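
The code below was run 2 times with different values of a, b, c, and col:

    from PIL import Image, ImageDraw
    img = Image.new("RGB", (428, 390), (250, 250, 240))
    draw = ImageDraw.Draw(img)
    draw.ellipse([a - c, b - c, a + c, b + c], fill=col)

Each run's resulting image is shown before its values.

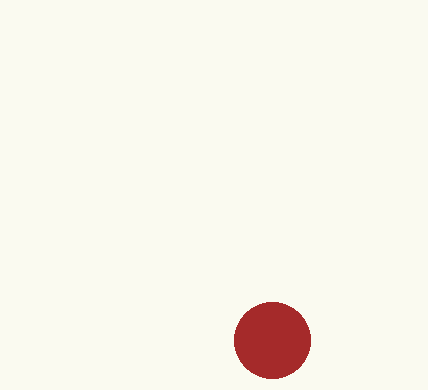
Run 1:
a = 272, b = 340, c = 38, col = 'brown'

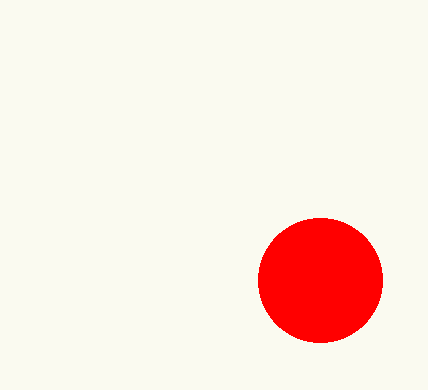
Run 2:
a = 320; b = 280; c = 62; col = 'red'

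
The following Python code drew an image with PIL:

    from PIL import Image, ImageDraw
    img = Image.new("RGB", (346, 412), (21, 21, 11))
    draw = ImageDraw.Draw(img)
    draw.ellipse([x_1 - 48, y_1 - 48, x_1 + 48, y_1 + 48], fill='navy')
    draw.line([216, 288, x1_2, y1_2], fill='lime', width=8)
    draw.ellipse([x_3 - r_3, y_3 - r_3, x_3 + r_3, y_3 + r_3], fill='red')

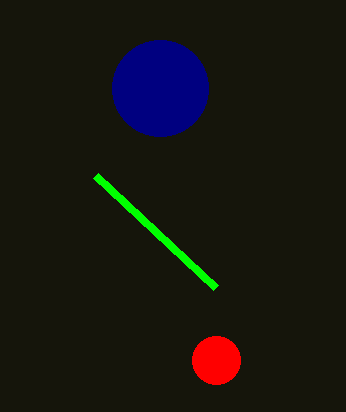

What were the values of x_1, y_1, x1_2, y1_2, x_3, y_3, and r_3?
x_1 = 160; y_1 = 88; x1_2 = 96; y1_2 = 176; x_3 = 216; y_3 = 360; r_3 = 24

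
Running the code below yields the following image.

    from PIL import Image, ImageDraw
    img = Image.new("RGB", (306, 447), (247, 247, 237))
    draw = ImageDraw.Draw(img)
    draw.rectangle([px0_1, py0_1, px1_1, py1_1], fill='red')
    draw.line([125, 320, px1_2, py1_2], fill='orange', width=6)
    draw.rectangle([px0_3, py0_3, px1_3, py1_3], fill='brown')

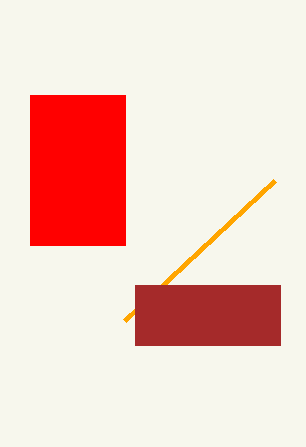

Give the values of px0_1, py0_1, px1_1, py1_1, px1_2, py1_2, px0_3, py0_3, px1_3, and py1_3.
px0_1 = 30
py0_1 = 95
px1_1 = 125
py1_1 = 245
px1_2 = 275
py1_2 = 180
px0_3 = 135
py0_3 = 285
px1_3 = 280
py1_3 = 345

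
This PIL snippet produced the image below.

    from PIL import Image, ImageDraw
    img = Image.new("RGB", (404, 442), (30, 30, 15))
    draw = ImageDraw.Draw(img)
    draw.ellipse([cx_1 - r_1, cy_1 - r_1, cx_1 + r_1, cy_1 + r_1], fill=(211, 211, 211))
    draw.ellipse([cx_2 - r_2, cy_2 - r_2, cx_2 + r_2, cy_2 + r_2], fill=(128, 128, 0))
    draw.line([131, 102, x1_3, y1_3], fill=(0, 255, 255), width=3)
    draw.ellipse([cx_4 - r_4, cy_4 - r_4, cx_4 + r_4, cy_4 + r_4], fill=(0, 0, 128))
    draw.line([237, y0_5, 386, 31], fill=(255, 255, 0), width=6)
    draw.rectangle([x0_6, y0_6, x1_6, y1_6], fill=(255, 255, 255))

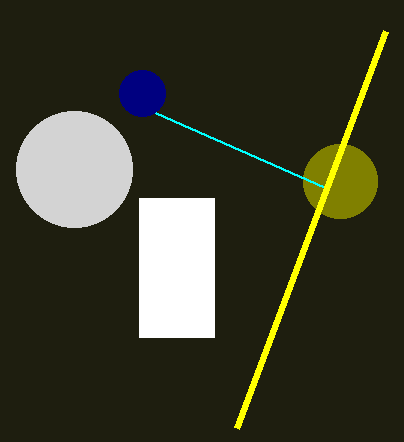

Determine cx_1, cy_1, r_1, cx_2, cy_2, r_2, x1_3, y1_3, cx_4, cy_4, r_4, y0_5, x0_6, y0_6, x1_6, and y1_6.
cx_1 = 74, cy_1 = 169, r_1 = 58, cx_2 = 340, cy_2 = 181, r_2 = 37, x1_3 = 324, y1_3 = 187, cx_4 = 142, cy_4 = 93, r_4 = 23, y0_5 = 428, x0_6 = 139, y0_6 = 198, x1_6 = 214, y1_6 = 337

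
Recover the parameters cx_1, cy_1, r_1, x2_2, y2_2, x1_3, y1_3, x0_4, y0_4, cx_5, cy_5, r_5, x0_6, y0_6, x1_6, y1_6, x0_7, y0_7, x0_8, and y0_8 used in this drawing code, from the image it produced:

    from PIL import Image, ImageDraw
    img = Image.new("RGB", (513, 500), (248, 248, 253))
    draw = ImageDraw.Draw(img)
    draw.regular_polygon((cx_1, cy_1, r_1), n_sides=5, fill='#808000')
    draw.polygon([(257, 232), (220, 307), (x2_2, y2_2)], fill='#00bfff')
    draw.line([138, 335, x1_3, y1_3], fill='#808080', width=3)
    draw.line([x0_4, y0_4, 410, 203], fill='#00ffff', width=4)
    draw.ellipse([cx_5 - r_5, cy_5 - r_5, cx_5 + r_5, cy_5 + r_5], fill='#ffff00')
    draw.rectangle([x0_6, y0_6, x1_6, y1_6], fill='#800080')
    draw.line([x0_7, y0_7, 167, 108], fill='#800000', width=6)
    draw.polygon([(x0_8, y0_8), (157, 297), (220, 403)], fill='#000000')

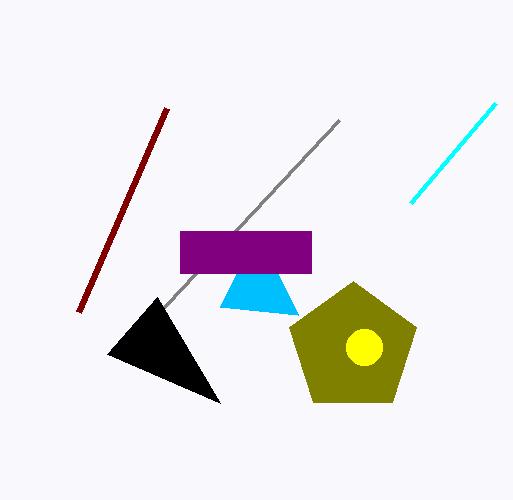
cx_1 = 353
cy_1 = 348
r_1 = 67
x2_2 = 298
y2_2 = 315
x1_3 = 339
y1_3 = 120
x0_4 = 495
y0_4 = 103
cx_5 = 364
cy_5 = 347
r_5 = 18
x0_6 = 180
y0_6 = 231
x1_6 = 311
y1_6 = 273
x0_7 = 79
y0_7 = 312
x0_8 = 107
y0_8 = 354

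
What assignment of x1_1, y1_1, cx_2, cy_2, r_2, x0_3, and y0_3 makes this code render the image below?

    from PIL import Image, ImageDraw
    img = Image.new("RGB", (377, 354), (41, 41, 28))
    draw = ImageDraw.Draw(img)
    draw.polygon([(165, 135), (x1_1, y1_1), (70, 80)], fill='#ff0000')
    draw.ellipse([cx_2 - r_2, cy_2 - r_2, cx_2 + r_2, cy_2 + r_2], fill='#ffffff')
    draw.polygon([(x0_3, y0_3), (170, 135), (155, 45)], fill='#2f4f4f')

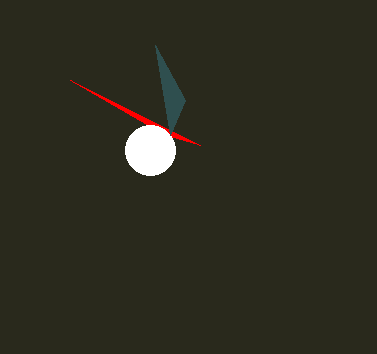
x1_1 = 200; y1_1 = 145; cx_2 = 150; cy_2 = 150; r_2 = 25; x0_3 = 185; y0_3 = 100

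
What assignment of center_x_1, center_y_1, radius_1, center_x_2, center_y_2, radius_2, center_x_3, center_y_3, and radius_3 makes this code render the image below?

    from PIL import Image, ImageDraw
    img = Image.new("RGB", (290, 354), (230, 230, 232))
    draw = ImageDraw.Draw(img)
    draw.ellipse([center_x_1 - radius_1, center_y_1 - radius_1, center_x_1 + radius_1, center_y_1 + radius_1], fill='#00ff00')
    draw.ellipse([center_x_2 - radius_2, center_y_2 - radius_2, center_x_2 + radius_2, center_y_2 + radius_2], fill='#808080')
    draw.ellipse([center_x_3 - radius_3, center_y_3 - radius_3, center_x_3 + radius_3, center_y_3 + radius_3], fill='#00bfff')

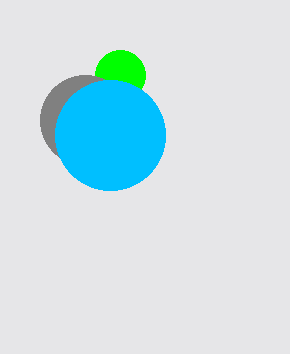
center_x_1 = 120, center_y_1 = 75, radius_1 = 25, center_x_2 = 85, center_y_2 = 120, radius_2 = 45, center_x_3 = 110, center_y_3 = 135, radius_3 = 55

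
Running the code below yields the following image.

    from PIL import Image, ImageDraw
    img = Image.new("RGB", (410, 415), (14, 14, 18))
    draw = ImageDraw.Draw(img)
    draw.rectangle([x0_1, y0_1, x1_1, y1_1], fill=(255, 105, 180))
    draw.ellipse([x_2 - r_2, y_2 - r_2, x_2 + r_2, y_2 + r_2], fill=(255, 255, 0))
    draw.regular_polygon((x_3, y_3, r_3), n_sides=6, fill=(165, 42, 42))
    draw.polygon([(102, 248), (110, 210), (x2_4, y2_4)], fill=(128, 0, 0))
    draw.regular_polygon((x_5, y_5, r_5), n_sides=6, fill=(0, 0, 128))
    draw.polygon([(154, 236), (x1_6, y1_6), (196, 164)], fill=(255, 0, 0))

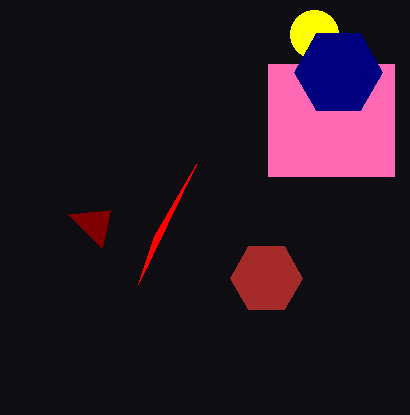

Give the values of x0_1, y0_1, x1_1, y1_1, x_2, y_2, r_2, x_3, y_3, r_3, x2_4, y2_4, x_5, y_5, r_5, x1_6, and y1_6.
x0_1 = 268, y0_1 = 64, x1_1 = 394, y1_1 = 176, x_2 = 314, y_2 = 34, r_2 = 24, x_3 = 266, y_3 = 278, r_3 = 36, x2_4 = 68, y2_4 = 214, x_5 = 338, y_5 = 72, r_5 = 44, x1_6 = 138, y1_6 = 284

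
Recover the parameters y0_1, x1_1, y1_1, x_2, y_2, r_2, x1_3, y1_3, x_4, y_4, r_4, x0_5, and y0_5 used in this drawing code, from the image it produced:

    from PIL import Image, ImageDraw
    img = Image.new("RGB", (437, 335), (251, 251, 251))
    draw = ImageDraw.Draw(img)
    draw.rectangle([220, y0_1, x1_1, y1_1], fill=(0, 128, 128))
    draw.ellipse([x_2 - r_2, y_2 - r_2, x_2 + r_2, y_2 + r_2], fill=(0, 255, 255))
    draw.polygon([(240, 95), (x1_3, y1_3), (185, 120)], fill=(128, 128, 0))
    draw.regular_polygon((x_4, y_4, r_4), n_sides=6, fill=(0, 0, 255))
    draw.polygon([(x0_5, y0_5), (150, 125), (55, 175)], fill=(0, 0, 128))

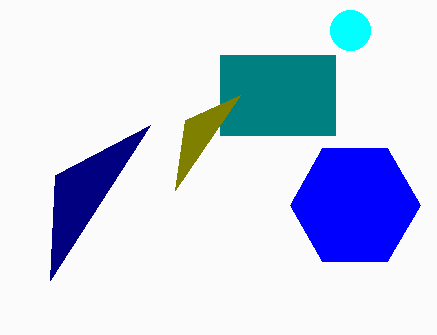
y0_1 = 55; x1_1 = 335; y1_1 = 135; x_2 = 350; y_2 = 30; r_2 = 20; x1_3 = 175; y1_3 = 190; x_4 = 355; y_4 = 205; r_4 = 65; x0_5 = 50; y0_5 = 280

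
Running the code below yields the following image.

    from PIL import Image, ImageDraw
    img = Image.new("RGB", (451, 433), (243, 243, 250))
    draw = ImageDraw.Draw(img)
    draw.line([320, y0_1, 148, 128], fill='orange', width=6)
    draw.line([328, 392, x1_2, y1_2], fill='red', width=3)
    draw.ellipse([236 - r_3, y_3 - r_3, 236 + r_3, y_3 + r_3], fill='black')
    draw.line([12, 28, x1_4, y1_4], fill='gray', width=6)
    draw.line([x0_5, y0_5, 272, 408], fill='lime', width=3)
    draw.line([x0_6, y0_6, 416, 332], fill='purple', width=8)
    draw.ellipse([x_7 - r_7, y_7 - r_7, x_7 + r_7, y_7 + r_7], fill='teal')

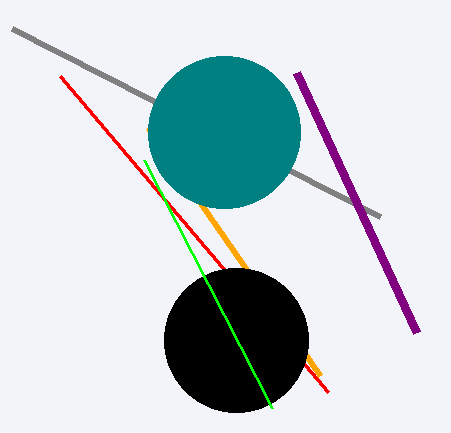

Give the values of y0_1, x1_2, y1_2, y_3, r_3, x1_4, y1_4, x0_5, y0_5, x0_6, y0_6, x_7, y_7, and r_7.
y0_1 = 376
x1_2 = 60
y1_2 = 76
y_3 = 340
r_3 = 72
x1_4 = 380
y1_4 = 216
x0_5 = 144
y0_5 = 160
x0_6 = 296
y0_6 = 72
x_7 = 224
y_7 = 132
r_7 = 76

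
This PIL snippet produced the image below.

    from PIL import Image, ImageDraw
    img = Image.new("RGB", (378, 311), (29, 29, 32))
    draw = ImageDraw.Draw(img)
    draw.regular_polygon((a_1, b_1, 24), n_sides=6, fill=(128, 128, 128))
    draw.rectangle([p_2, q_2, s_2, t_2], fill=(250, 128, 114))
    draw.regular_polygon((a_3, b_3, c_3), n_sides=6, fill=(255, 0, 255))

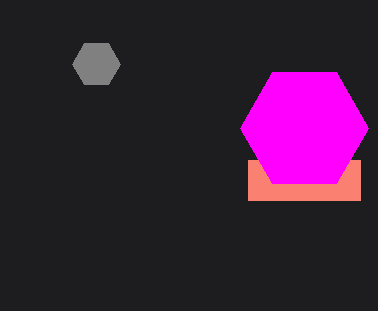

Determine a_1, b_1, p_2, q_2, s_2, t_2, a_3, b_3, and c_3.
a_1 = 96
b_1 = 64
p_2 = 248
q_2 = 160
s_2 = 360
t_2 = 200
a_3 = 304
b_3 = 128
c_3 = 64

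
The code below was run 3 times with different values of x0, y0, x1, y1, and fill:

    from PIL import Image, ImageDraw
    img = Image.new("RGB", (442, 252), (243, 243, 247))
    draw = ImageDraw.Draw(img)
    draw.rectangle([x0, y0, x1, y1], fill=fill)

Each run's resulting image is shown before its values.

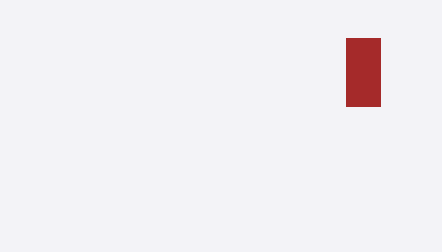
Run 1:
x0 = 346; y0 = 38; x1 = 380; y1 = 106; fill = 'brown'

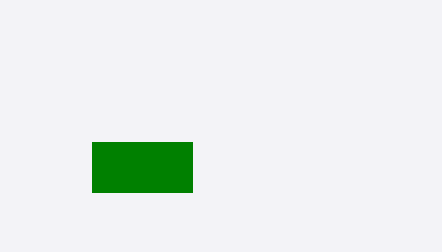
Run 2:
x0 = 92
y0 = 142
x1 = 192
y1 = 192
fill = 'green'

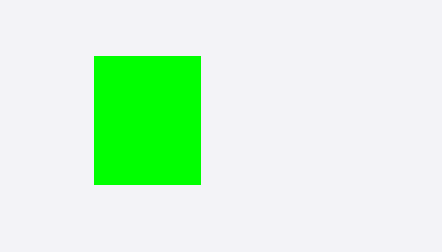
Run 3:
x0 = 94
y0 = 56
x1 = 200
y1 = 184
fill = 'lime'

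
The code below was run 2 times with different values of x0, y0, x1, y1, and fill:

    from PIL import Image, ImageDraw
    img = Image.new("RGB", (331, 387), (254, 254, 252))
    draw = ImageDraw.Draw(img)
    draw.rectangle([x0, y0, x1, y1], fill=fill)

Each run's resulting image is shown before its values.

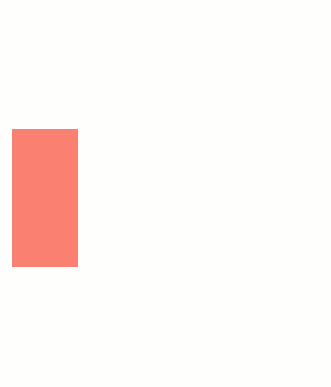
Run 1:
x0 = 12; y0 = 129; x1 = 77; y1 = 266; fill = 'salmon'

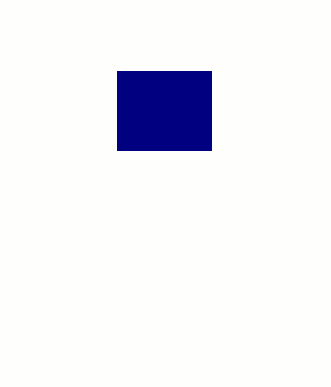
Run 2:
x0 = 117, y0 = 71, x1 = 211, y1 = 150, fill = 'navy'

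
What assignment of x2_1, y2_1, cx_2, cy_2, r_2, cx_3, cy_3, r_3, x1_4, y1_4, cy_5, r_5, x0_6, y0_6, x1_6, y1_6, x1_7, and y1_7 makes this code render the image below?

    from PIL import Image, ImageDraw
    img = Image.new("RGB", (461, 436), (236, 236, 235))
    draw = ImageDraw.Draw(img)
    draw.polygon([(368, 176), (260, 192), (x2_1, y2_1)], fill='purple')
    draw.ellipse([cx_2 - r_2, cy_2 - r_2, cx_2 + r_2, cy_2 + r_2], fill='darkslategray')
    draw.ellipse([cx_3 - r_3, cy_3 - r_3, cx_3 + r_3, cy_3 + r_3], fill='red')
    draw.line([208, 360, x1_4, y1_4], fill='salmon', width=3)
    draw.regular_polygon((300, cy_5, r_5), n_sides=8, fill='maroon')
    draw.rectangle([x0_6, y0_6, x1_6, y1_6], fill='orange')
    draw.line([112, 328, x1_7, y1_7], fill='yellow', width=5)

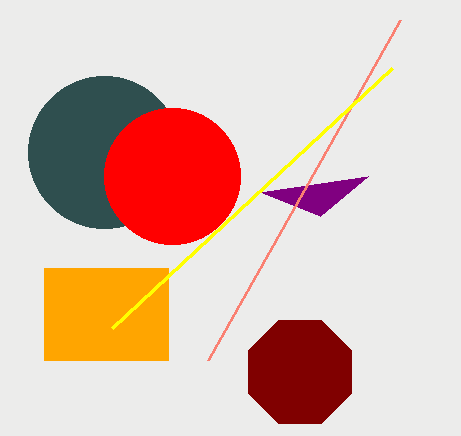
x2_1 = 320, y2_1 = 216, cx_2 = 104, cy_2 = 152, r_2 = 76, cx_3 = 172, cy_3 = 176, r_3 = 68, x1_4 = 400, y1_4 = 20, cy_5 = 372, r_5 = 56, x0_6 = 44, y0_6 = 268, x1_6 = 168, y1_6 = 360, x1_7 = 392, y1_7 = 68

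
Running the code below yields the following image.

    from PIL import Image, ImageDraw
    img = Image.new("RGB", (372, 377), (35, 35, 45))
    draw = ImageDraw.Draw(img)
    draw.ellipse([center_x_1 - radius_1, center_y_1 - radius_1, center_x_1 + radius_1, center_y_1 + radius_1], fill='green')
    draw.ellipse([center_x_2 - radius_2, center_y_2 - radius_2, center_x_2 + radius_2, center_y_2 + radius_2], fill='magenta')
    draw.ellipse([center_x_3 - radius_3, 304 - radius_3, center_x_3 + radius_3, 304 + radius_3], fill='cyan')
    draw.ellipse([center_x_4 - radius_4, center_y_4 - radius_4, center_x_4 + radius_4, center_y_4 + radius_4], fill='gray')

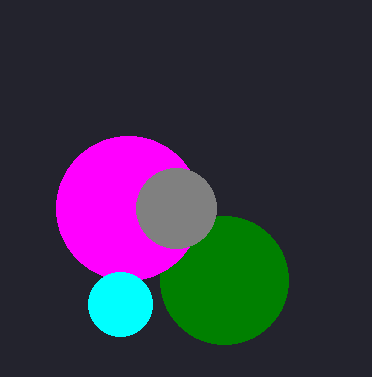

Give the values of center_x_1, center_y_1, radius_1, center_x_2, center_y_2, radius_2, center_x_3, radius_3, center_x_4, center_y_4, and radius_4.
center_x_1 = 224, center_y_1 = 280, radius_1 = 64, center_x_2 = 128, center_y_2 = 208, radius_2 = 72, center_x_3 = 120, radius_3 = 32, center_x_4 = 176, center_y_4 = 208, radius_4 = 40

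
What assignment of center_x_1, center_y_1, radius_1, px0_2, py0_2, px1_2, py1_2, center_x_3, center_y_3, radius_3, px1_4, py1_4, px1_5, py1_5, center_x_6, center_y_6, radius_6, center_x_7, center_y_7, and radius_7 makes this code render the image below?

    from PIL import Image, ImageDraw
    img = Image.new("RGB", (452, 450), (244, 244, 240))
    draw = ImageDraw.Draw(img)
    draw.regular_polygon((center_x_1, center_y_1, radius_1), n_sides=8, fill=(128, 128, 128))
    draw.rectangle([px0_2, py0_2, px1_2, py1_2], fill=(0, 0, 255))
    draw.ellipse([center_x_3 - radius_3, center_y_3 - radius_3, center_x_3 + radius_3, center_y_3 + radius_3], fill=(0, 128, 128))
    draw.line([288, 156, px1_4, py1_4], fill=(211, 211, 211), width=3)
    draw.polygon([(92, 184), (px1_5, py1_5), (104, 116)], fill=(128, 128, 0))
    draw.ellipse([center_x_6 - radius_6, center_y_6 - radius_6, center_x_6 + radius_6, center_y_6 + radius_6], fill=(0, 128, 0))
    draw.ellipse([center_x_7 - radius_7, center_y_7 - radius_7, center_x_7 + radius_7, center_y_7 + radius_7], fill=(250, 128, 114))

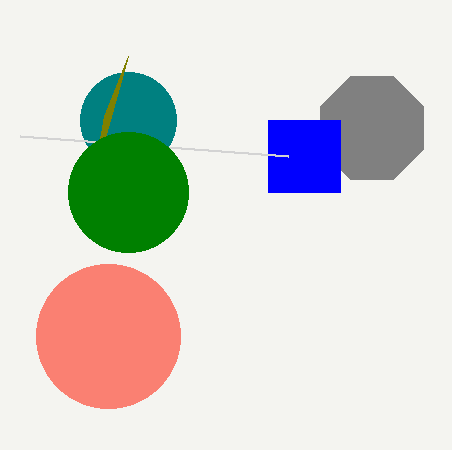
center_x_1 = 372
center_y_1 = 128
radius_1 = 56
px0_2 = 268
py0_2 = 120
px1_2 = 340
py1_2 = 192
center_x_3 = 128
center_y_3 = 120
radius_3 = 48
px1_4 = 20
py1_4 = 136
px1_5 = 128
py1_5 = 56
center_x_6 = 128
center_y_6 = 192
radius_6 = 60
center_x_7 = 108
center_y_7 = 336
radius_7 = 72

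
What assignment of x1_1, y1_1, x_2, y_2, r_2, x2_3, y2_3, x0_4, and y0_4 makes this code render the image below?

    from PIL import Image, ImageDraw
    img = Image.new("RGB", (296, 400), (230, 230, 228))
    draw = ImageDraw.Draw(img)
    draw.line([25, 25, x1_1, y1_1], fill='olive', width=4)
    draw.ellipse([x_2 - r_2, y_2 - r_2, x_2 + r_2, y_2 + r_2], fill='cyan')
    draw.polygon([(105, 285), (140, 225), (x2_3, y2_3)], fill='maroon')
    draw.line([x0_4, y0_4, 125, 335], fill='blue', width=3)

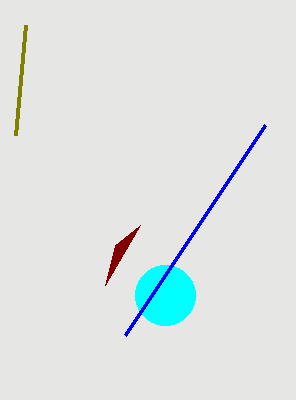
x1_1 = 15; y1_1 = 135; x_2 = 165; y_2 = 295; r_2 = 30; x2_3 = 115; y2_3 = 245; x0_4 = 265; y0_4 = 125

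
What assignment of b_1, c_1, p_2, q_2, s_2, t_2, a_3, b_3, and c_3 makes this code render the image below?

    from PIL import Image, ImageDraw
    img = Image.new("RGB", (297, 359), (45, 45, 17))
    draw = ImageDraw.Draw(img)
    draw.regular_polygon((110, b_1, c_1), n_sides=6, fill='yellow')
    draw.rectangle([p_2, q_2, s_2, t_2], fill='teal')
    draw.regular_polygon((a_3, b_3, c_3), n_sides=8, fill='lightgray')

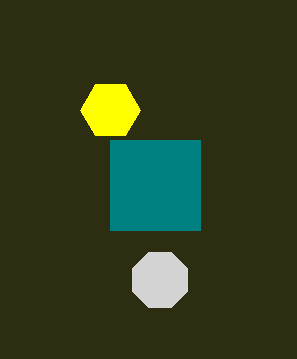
b_1 = 110, c_1 = 30, p_2 = 110, q_2 = 140, s_2 = 200, t_2 = 230, a_3 = 160, b_3 = 280, c_3 = 30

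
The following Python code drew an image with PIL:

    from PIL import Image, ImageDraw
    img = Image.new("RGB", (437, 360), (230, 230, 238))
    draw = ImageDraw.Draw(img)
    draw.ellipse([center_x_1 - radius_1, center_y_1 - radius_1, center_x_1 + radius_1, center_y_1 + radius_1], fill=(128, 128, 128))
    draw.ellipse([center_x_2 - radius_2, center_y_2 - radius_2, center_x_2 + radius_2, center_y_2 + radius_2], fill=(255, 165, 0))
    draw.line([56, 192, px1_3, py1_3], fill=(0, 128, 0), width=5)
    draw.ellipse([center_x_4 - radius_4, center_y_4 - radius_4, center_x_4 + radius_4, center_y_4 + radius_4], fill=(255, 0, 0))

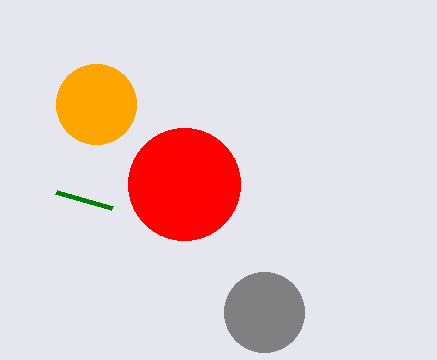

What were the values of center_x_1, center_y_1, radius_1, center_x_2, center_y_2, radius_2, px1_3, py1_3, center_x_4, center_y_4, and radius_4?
center_x_1 = 264
center_y_1 = 312
radius_1 = 40
center_x_2 = 96
center_y_2 = 104
radius_2 = 40
px1_3 = 112
py1_3 = 208
center_x_4 = 184
center_y_4 = 184
radius_4 = 56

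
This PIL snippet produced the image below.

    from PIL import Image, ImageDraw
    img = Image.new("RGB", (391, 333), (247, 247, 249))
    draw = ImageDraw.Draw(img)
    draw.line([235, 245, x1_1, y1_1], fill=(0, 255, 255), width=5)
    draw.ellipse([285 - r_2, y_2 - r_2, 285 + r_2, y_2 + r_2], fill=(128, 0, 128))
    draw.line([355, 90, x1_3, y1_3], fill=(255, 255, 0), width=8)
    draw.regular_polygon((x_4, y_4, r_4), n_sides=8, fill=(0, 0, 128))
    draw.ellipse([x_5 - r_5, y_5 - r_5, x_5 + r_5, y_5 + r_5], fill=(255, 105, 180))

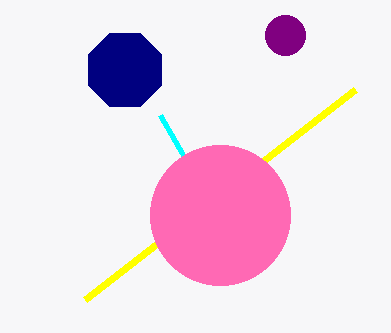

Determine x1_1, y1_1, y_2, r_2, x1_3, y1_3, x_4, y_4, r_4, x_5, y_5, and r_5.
x1_1 = 160
y1_1 = 115
y_2 = 35
r_2 = 20
x1_3 = 85
y1_3 = 300
x_4 = 125
y_4 = 70
r_4 = 40
x_5 = 220
y_5 = 215
r_5 = 70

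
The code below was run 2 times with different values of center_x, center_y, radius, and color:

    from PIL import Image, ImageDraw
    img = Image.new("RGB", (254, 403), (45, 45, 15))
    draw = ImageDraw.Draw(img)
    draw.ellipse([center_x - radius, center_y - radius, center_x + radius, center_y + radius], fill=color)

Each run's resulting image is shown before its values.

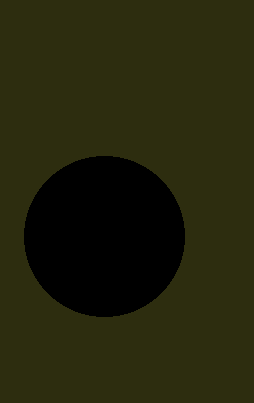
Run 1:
center_x = 104, center_y = 236, radius = 80, color = 'black'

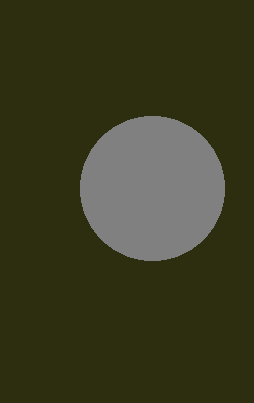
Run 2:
center_x = 152
center_y = 188
radius = 72
color = 'gray'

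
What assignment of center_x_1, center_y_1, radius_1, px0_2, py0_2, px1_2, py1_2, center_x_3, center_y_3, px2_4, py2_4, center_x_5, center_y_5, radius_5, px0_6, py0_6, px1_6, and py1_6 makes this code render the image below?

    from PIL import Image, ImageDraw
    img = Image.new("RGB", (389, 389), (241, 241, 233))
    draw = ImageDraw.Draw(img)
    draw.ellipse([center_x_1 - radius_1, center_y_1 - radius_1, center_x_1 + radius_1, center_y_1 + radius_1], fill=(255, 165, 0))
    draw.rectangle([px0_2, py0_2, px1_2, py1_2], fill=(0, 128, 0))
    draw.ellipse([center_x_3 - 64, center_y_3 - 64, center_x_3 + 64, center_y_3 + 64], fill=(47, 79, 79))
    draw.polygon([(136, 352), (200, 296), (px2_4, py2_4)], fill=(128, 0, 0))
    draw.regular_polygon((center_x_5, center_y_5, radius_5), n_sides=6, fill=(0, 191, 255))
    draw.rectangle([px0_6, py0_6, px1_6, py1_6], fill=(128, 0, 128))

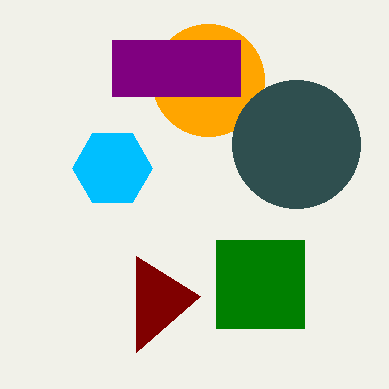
center_x_1 = 208, center_y_1 = 80, radius_1 = 56, px0_2 = 216, py0_2 = 240, px1_2 = 304, py1_2 = 328, center_x_3 = 296, center_y_3 = 144, px2_4 = 136, py2_4 = 256, center_x_5 = 112, center_y_5 = 168, radius_5 = 40, px0_6 = 112, py0_6 = 40, px1_6 = 240, py1_6 = 96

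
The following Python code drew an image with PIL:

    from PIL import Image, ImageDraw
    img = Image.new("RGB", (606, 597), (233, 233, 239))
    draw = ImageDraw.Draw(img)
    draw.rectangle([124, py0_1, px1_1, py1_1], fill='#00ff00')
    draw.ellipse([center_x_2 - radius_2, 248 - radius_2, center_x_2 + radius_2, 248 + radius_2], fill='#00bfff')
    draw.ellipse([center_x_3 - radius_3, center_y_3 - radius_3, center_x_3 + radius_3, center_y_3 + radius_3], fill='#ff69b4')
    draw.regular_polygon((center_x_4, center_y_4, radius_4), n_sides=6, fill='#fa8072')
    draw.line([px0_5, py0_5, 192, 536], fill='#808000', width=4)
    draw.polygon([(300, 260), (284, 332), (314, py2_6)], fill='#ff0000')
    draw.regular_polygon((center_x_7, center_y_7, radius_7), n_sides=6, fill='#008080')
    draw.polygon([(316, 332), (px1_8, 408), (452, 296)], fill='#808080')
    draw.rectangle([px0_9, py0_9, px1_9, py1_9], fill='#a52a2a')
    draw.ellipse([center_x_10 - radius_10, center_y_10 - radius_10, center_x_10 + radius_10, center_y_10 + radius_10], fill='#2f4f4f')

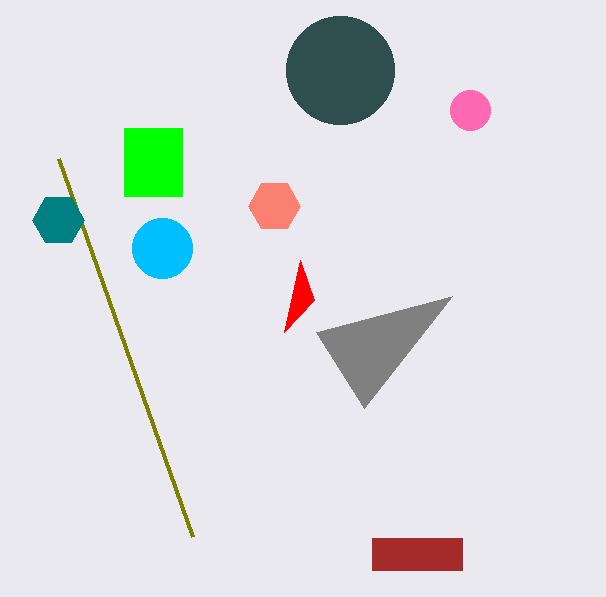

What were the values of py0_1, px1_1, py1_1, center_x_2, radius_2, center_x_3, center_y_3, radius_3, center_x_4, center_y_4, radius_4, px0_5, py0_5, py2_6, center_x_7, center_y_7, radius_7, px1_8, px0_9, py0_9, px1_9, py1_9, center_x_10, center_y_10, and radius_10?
py0_1 = 128, px1_1 = 182, py1_1 = 196, center_x_2 = 162, radius_2 = 30, center_x_3 = 470, center_y_3 = 110, radius_3 = 20, center_x_4 = 274, center_y_4 = 206, radius_4 = 26, px0_5 = 58, py0_5 = 158, py2_6 = 300, center_x_7 = 58, center_y_7 = 220, radius_7 = 26, px1_8 = 364, px0_9 = 372, py0_9 = 538, px1_9 = 462, py1_9 = 570, center_x_10 = 340, center_y_10 = 70, radius_10 = 54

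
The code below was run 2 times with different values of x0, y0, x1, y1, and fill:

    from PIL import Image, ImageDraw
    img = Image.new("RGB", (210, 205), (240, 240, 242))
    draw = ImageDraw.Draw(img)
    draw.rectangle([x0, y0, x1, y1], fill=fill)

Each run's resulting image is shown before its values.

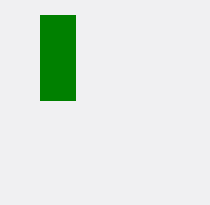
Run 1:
x0 = 40
y0 = 15
x1 = 75
y1 = 100
fill = 'green'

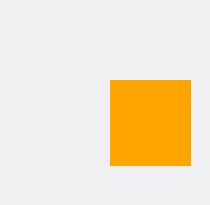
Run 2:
x0 = 110
y0 = 80
x1 = 190
y1 = 165
fill = 'orange'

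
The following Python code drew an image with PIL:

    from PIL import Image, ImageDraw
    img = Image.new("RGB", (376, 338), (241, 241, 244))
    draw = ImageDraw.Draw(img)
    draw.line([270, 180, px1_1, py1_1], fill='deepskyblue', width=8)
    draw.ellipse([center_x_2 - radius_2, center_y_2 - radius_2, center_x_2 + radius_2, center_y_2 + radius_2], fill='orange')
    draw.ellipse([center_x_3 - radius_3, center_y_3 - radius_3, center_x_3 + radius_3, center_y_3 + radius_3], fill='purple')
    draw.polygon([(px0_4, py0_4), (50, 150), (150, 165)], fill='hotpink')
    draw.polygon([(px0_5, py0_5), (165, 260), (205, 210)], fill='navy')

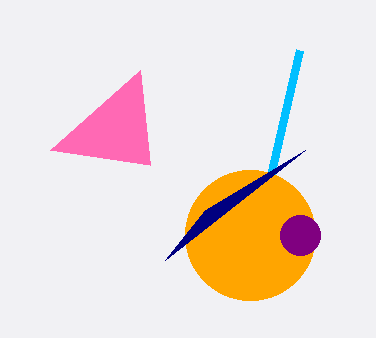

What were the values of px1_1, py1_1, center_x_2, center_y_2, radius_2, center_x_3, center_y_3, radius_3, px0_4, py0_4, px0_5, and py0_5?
px1_1 = 300, py1_1 = 50, center_x_2 = 250, center_y_2 = 235, radius_2 = 65, center_x_3 = 300, center_y_3 = 235, radius_3 = 20, px0_4 = 140, py0_4 = 70, px0_5 = 305, py0_5 = 150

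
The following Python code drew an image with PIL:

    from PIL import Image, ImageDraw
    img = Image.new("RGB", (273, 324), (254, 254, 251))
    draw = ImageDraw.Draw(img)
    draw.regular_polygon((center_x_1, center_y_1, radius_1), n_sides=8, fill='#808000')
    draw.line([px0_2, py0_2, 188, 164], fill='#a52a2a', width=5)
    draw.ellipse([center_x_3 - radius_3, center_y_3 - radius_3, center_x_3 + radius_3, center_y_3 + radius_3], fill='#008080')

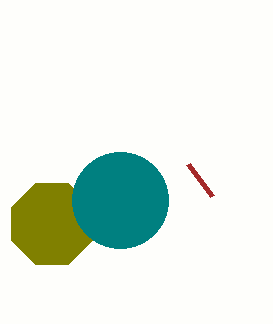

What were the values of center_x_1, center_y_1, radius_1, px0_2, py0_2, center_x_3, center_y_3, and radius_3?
center_x_1 = 52; center_y_1 = 224; radius_1 = 44; px0_2 = 212; py0_2 = 196; center_x_3 = 120; center_y_3 = 200; radius_3 = 48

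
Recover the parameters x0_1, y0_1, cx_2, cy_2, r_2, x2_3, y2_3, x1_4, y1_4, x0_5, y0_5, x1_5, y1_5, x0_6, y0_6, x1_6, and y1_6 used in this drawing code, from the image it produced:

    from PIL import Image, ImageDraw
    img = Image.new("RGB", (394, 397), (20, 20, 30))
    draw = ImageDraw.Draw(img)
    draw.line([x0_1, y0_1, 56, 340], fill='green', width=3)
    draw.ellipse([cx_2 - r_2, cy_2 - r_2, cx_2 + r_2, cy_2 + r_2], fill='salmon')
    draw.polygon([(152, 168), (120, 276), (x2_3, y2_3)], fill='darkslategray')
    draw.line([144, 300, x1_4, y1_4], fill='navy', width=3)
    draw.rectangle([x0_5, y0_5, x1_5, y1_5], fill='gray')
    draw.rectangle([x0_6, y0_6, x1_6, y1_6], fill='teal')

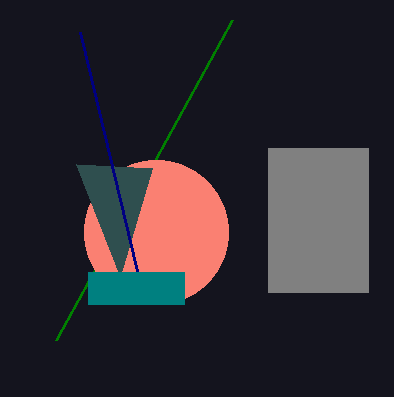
x0_1 = 232, y0_1 = 20, cx_2 = 156, cy_2 = 232, r_2 = 72, x2_3 = 76, y2_3 = 164, x1_4 = 80, y1_4 = 32, x0_5 = 268, y0_5 = 148, x1_5 = 368, y1_5 = 292, x0_6 = 88, y0_6 = 272, x1_6 = 184, y1_6 = 304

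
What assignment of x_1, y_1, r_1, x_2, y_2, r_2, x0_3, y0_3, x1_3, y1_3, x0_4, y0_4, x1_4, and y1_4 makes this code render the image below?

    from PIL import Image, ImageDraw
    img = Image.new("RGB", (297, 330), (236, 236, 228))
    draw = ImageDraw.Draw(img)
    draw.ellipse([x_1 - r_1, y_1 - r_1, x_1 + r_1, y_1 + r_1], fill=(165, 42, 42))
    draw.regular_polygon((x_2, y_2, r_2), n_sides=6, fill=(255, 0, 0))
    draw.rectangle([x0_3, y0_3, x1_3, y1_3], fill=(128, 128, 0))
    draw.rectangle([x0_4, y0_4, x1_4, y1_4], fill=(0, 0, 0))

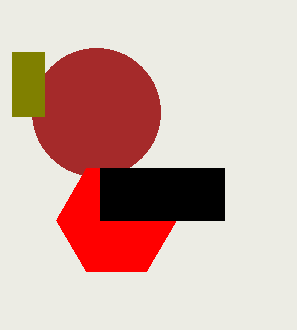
x_1 = 96
y_1 = 112
r_1 = 64
x_2 = 116
y_2 = 220
r_2 = 60
x0_3 = 12
y0_3 = 52
x1_3 = 44
y1_3 = 116
x0_4 = 100
y0_4 = 168
x1_4 = 224
y1_4 = 220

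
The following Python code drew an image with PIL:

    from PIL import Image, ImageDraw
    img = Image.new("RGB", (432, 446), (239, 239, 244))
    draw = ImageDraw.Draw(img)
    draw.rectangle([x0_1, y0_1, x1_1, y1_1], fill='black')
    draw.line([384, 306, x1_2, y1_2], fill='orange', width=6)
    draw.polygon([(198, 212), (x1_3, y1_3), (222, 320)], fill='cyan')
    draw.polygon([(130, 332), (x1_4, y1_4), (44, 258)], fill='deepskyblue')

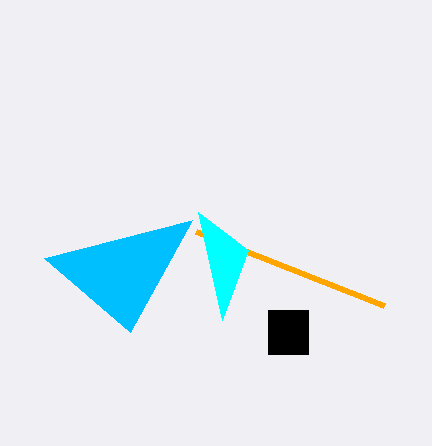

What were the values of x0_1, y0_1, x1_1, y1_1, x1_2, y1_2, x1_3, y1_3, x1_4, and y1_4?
x0_1 = 268
y0_1 = 310
x1_1 = 308
y1_1 = 354
x1_2 = 196
y1_2 = 232
x1_3 = 248
y1_3 = 250
x1_4 = 192
y1_4 = 220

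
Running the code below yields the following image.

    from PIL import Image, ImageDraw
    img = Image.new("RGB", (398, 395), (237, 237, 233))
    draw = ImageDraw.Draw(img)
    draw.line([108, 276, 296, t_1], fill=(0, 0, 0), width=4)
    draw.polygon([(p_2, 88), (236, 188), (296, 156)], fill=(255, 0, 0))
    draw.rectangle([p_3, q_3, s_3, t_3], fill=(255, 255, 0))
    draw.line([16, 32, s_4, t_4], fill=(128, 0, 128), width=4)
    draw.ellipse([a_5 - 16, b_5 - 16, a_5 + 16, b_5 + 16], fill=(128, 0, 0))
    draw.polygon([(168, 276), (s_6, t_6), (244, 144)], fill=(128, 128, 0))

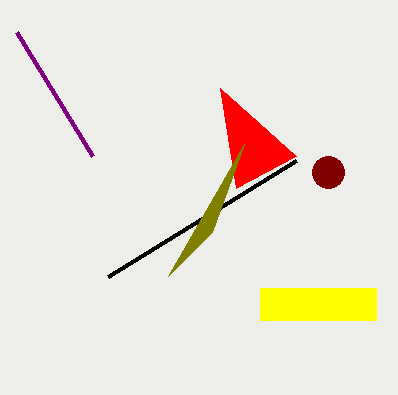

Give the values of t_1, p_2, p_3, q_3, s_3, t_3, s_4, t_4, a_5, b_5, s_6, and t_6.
t_1 = 160; p_2 = 220; p_3 = 260; q_3 = 288; s_3 = 376; t_3 = 320; s_4 = 92; t_4 = 156; a_5 = 328; b_5 = 172; s_6 = 212; t_6 = 232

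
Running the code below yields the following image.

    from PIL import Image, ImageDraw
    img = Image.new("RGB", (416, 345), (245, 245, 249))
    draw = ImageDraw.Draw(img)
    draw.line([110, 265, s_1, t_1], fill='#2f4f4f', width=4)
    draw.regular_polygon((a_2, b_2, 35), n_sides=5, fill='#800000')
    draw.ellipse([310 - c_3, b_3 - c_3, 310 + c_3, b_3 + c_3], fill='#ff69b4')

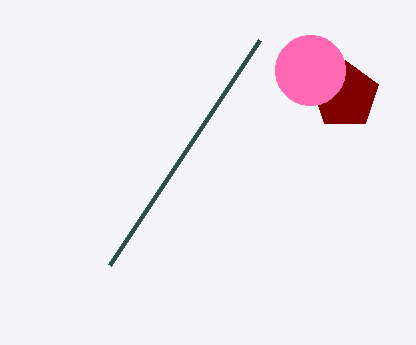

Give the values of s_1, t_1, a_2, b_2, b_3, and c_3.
s_1 = 260, t_1 = 40, a_2 = 345, b_2 = 95, b_3 = 70, c_3 = 35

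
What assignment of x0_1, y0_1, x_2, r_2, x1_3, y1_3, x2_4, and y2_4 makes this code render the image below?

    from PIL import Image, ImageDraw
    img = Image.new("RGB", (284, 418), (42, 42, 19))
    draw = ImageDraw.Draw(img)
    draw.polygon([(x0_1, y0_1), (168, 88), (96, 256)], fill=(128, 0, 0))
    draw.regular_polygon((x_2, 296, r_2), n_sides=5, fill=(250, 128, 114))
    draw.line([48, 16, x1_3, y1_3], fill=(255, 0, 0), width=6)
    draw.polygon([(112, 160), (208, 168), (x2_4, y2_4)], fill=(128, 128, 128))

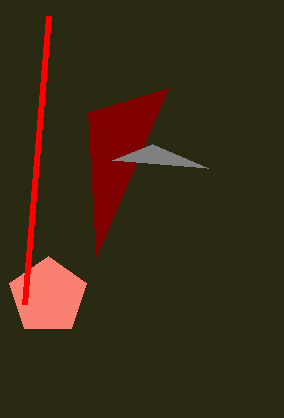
x0_1 = 88; y0_1 = 112; x_2 = 48; r_2 = 40; x1_3 = 24; y1_3 = 304; x2_4 = 152; y2_4 = 144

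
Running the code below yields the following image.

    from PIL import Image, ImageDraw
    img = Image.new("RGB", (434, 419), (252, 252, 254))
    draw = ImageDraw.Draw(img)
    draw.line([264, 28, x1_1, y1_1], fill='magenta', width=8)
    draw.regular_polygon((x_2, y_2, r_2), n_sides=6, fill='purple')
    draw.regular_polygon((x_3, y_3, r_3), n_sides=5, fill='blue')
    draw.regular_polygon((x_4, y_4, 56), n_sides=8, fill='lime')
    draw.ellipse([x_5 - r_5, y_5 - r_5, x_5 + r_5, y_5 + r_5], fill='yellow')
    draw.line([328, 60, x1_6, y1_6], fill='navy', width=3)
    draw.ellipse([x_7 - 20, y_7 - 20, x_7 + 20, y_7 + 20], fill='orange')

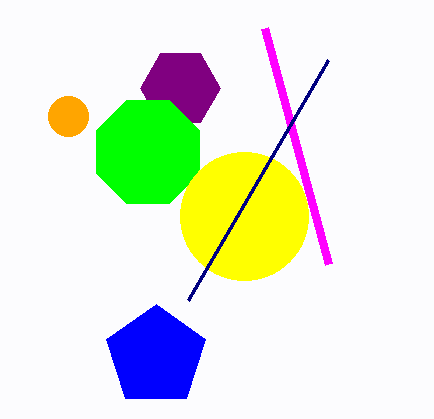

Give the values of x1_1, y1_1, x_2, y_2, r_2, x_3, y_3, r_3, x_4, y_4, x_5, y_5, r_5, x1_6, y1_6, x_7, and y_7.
x1_1 = 328; y1_1 = 264; x_2 = 180; y_2 = 88; r_2 = 40; x_3 = 156; y_3 = 356; r_3 = 52; x_4 = 148; y_4 = 152; x_5 = 244; y_5 = 216; r_5 = 64; x1_6 = 188; y1_6 = 300; x_7 = 68; y_7 = 116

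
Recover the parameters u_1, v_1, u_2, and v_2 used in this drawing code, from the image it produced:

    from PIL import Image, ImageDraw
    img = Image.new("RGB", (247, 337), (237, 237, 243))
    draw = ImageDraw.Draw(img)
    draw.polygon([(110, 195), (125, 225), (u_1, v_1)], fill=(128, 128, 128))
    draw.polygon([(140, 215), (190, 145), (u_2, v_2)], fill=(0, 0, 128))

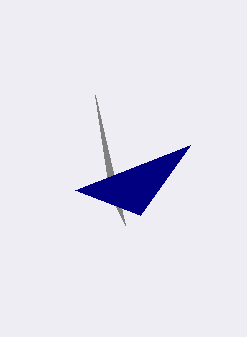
u_1 = 95; v_1 = 95; u_2 = 75; v_2 = 190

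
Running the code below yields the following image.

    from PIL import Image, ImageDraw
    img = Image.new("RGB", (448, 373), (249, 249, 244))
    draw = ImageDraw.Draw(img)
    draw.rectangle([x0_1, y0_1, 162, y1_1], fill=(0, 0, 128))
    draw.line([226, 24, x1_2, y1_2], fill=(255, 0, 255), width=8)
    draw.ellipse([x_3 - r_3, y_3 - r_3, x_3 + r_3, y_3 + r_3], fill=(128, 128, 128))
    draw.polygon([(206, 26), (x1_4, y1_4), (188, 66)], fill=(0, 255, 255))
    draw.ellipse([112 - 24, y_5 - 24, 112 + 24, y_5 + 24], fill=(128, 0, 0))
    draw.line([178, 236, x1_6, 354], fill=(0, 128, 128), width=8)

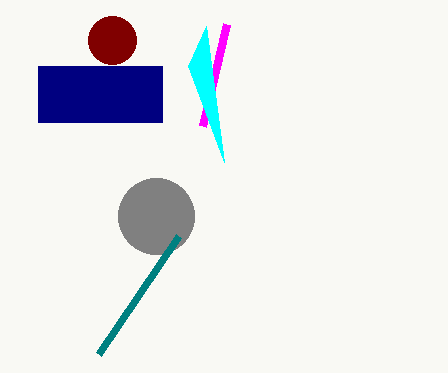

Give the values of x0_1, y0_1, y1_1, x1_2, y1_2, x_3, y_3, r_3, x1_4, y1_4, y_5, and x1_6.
x0_1 = 38, y0_1 = 66, y1_1 = 122, x1_2 = 202, y1_2 = 126, x_3 = 156, y_3 = 216, r_3 = 38, x1_4 = 224, y1_4 = 162, y_5 = 40, x1_6 = 98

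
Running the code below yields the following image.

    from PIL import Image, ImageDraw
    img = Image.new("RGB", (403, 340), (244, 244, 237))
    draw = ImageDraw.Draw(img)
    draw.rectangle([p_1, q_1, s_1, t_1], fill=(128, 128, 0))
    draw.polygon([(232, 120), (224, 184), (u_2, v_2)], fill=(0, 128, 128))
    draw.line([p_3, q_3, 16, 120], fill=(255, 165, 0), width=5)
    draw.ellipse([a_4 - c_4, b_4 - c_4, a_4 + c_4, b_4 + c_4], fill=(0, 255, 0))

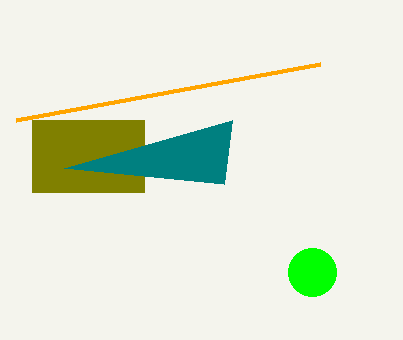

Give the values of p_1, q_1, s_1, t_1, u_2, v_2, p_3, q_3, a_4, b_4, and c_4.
p_1 = 32; q_1 = 120; s_1 = 144; t_1 = 192; u_2 = 64; v_2 = 168; p_3 = 320; q_3 = 64; a_4 = 312; b_4 = 272; c_4 = 24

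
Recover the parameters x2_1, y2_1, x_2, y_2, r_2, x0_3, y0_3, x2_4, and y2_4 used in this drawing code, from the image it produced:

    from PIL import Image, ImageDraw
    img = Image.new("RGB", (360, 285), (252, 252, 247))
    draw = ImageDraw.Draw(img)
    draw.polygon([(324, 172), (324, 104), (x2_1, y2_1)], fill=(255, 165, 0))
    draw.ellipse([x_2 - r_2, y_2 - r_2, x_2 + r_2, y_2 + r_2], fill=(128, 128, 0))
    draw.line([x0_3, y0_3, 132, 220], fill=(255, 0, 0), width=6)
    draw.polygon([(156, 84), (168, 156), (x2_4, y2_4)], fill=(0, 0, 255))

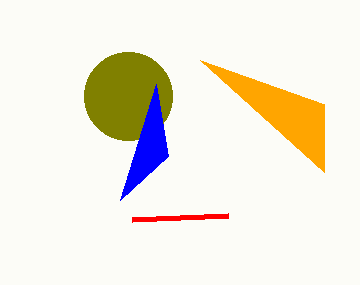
x2_1 = 200
y2_1 = 60
x_2 = 128
y_2 = 96
r_2 = 44
x0_3 = 228
y0_3 = 216
x2_4 = 120
y2_4 = 200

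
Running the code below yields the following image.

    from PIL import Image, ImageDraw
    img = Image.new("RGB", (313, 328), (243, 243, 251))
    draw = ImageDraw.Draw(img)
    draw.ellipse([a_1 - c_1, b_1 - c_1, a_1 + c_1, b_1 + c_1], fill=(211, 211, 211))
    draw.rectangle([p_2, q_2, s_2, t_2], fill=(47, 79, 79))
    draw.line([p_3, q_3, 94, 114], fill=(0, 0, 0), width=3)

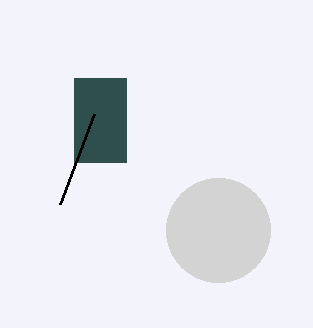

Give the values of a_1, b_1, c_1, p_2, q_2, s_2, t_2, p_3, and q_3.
a_1 = 218, b_1 = 230, c_1 = 52, p_2 = 74, q_2 = 78, s_2 = 126, t_2 = 162, p_3 = 60, q_3 = 204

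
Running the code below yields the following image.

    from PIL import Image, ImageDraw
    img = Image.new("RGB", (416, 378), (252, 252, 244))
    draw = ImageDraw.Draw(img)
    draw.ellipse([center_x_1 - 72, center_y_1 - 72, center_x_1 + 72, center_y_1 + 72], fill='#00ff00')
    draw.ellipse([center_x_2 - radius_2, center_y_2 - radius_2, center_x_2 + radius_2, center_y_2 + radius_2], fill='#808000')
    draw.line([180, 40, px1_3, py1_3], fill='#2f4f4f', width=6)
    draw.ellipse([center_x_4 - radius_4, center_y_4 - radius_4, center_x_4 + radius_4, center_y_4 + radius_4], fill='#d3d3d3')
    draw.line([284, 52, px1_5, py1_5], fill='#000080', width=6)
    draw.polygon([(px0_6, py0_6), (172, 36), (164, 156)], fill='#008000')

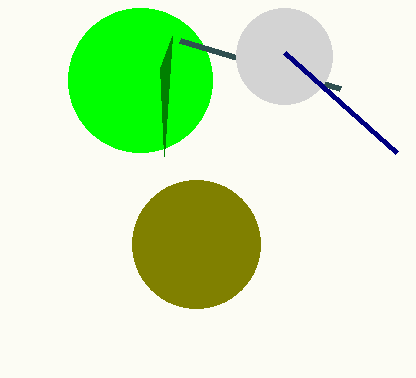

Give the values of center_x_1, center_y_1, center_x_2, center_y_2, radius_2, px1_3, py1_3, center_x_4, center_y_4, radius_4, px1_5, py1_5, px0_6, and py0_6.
center_x_1 = 140
center_y_1 = 80
center_x_2 = 196
center_y_2 = 244
radius_2 = 64
px1_3 = 340
py1_3 = 88
center_x_4 = 284
center_y_4 = 56
radius_4 = 48
px1_5 = 396
py1_5 = 152
px0_6 = 160
py0_6 = 68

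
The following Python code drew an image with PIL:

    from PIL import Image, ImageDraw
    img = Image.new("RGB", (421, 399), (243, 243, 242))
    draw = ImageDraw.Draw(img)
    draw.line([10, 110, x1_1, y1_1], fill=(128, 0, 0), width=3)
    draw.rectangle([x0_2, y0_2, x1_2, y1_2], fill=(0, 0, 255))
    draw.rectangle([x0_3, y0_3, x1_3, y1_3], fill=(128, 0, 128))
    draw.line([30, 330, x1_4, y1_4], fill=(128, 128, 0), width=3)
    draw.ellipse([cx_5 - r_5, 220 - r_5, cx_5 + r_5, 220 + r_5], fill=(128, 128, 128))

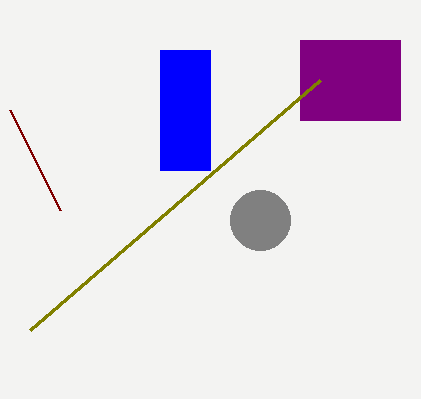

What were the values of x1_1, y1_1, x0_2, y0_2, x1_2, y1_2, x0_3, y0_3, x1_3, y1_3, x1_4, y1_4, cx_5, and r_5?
x1_1 = 60
y1_1 = 210
x0_2 = 160
y0_2 = 50
x1_2 = 210
y1_2 = 170
x0_3 = 300
y0_3 = 40
x1_3 = 400
y1_3 = 120
x1_4 = 320
y1_4 = 80
cx_5 = 260
r_5 = 30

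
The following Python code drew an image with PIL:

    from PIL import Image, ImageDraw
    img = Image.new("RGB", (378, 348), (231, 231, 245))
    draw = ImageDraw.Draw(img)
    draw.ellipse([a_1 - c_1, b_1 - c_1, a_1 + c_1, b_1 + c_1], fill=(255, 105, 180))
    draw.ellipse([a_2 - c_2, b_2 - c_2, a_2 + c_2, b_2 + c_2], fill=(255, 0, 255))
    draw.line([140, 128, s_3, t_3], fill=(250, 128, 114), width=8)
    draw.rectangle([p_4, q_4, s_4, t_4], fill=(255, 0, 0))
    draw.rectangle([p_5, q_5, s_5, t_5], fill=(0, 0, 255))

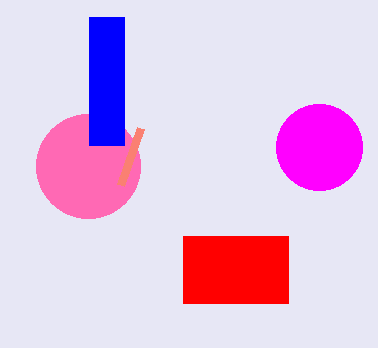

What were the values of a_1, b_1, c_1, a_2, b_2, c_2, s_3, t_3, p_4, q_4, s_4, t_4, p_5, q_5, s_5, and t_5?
a_1 = 88, b_1 = 166, c_1 = 52, a_2 = 319, b_2 = 147, c_2 = 43, s_3 = 120, t_3 = 185, p_4 = 183, q_4 = 236, s_4 = 288, t_4 = 303, p_5 = 89, q_5 = 17, s_5 = 124, t_5 = 145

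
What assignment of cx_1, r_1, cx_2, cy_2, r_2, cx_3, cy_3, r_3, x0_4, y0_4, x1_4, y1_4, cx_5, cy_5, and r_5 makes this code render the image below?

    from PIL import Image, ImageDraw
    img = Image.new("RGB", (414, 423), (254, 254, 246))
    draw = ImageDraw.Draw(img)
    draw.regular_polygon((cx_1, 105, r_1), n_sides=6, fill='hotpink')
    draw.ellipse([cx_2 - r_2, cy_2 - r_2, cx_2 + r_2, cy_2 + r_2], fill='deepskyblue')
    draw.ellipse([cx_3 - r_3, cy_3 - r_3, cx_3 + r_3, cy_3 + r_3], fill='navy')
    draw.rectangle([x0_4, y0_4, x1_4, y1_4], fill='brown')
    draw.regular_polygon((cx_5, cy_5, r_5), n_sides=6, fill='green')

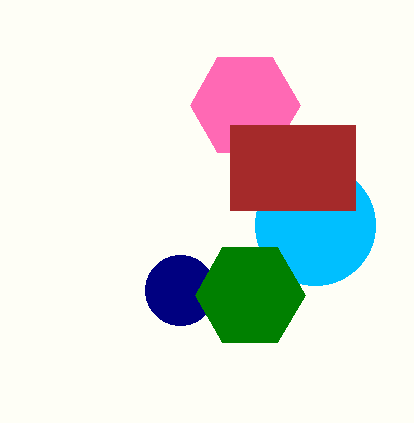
cx_1 = 245
r_1 = 55
cx_2 = 315
cy_2 = 225
r_2 = 60
cx_3 = 180
cy_3 = 290
r_3 = 35
x0_4 = 230
y0_4 = 125
x1_4 = 355
y1_4 = 210
cx_5 = 250
cy_5 = 295
r_5 = 55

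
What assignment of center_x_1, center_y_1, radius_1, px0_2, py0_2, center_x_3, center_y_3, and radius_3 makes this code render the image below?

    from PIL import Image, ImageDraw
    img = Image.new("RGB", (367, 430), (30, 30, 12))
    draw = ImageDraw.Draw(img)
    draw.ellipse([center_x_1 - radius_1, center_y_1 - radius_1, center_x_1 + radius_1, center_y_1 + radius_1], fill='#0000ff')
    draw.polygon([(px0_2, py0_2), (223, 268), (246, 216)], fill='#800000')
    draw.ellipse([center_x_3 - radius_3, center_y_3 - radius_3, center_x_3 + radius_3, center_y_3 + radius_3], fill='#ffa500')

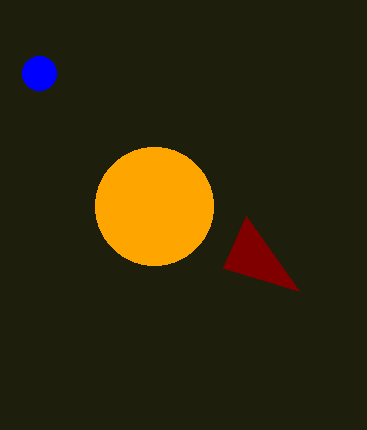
center_x_1 = 39; center_y_1 = 73; radius_1 = 17; px0_2 = 299; py0_2 = 291; center_x_3 = 154; center_y_3 = 206; radius_3 = 59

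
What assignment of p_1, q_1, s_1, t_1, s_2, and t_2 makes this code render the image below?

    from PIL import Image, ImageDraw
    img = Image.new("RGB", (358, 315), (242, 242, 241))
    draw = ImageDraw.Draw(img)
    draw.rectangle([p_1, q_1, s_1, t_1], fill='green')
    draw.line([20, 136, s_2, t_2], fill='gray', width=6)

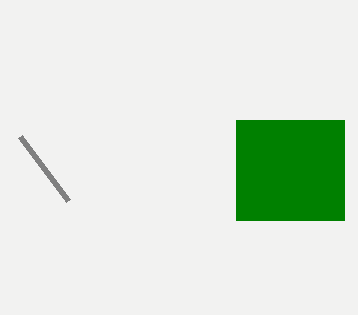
p_1 = 236
q_1 = 120
s_1 = 344
t_1 = 220
s_2 = 68
t_2 = 200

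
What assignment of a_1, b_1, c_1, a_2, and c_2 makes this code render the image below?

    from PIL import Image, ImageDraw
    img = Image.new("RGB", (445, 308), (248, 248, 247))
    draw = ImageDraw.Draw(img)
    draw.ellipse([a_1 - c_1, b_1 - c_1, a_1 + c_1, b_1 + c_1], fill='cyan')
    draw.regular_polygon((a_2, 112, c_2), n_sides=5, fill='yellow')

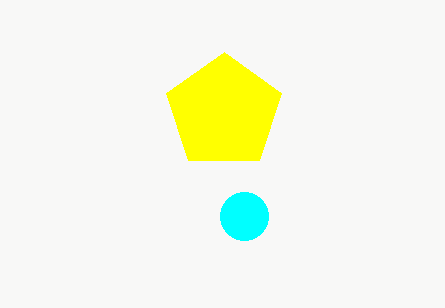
a_1 = 244, b_1 = 216, c_1 = 24, a_2 = 224, c_2 = 60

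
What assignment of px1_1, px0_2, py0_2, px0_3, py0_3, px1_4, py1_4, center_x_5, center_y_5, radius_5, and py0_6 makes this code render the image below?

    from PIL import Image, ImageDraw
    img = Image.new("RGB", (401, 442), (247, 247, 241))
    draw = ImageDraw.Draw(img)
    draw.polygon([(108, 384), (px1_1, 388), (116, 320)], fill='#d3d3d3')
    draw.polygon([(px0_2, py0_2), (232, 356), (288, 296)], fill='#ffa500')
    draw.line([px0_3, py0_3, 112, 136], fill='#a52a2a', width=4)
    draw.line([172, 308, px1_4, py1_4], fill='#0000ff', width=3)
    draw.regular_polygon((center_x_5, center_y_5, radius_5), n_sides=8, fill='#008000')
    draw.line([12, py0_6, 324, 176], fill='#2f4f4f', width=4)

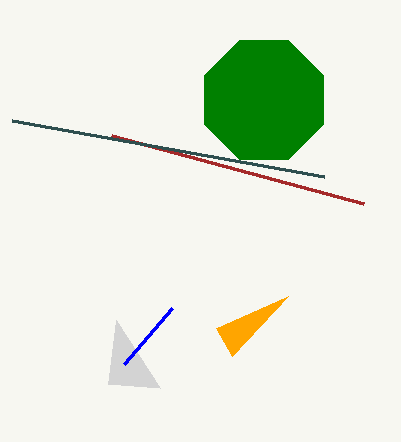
px1_1 = 160; px0_2 = 216; py0_2 = 328; px0_3 = 364; py0_3 = 204; px1_4 = 124; py1_4 = 364; center_x_5 = 264; center_y_5 = 100; radius_5 = 64; py0_6 = 120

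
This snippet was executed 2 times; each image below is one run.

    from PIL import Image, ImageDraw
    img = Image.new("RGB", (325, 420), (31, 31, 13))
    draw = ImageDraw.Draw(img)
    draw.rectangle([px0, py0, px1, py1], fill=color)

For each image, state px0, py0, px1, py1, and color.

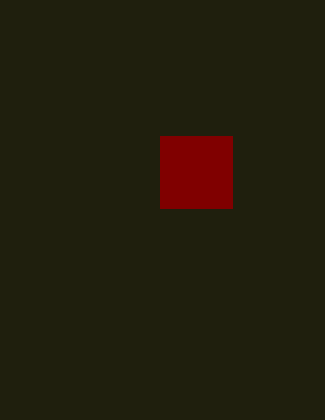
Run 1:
px0 = 160, py0 = 136, px1 = 232, py1 = 208, color = 'maroon'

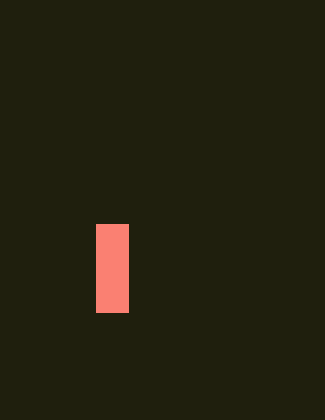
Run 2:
px0 = 96; py0 = 224; px1 = 128; py1 = 312; color = 'salmon'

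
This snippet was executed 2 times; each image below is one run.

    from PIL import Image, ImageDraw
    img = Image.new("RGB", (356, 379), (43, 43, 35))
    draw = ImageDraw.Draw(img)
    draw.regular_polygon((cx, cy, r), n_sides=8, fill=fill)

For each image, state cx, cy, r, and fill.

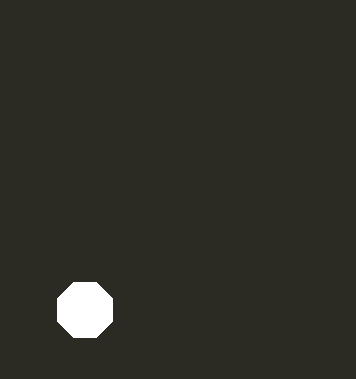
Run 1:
cx = 85, cy = 310, r = 30, fill = 'white'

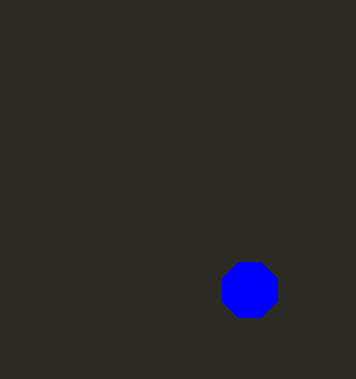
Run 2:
cx = 250, cy = 290, r = 30, fill = 'blue'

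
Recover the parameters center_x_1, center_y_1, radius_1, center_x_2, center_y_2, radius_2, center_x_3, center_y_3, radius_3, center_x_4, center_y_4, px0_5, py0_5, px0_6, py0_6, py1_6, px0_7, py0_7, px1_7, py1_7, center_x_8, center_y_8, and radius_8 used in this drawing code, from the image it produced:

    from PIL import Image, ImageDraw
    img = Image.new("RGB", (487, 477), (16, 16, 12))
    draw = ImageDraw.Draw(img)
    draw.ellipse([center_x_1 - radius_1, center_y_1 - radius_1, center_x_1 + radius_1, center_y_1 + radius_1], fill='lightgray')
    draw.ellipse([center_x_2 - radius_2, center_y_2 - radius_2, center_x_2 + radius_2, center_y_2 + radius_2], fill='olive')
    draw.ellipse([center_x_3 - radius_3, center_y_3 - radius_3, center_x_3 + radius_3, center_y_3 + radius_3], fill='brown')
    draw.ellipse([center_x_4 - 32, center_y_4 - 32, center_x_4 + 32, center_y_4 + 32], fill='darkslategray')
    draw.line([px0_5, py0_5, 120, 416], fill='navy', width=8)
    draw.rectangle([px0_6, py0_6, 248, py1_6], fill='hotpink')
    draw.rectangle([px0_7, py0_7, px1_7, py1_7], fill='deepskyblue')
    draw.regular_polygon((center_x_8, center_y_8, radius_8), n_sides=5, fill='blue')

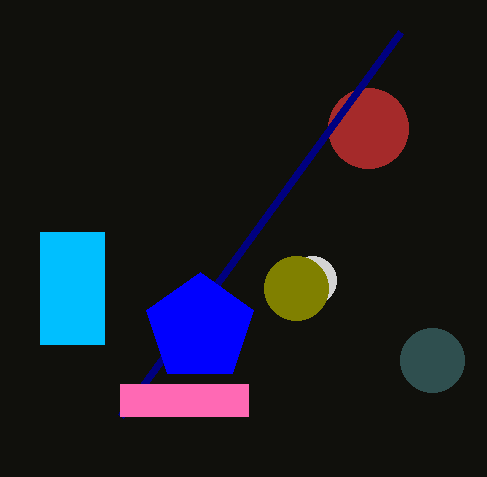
center_x_1 = 312; center_y_1 = 280; radius_1 = 24; center_x_2 = 296; center_y_2 = 288; radius_2 = 32; center_x_3 = 368; center_y_3 = 128; radius_3 = 40; center_x_4 = 432; center_y_4 = 360; px0_5 = 400; py0_5 = 32; px0_6 = 120; py0_6 = 384; py1_6 = 416; px0_7 = 40; py0_7 = 232; px1_7 = 104; py1_7 = 344; center_x_8 = 200; center_y_8 = 328; radius_8 = 56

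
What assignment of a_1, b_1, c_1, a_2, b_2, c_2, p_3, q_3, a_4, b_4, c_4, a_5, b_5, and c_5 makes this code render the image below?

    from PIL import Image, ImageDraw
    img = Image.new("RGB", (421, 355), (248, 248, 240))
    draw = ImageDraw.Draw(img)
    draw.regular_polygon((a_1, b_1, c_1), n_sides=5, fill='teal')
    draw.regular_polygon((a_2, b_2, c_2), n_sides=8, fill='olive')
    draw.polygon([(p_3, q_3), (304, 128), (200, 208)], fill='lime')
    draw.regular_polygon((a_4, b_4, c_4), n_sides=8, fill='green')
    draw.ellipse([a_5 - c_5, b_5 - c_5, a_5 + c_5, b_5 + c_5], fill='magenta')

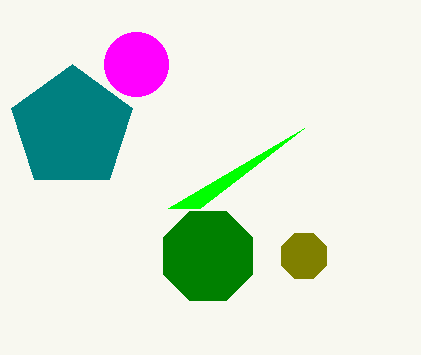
a_1 = 72
b_1 = 128
c_1 = 64
a_2 = 304
b_2 = 256
c_2 = 24
p_3 = 168
q_3 = 208
a_4 = 208
b_4 = 256
c_4 = 48
a_5 = 136
b_5 = 64
c_5 = 32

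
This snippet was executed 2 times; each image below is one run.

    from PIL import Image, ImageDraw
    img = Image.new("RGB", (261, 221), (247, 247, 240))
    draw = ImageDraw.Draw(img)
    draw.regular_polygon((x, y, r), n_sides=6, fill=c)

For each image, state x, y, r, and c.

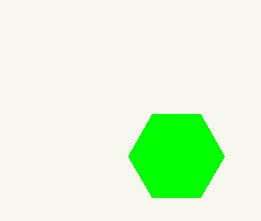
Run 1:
x = 176
y = 156
r = 48
c = 'lime'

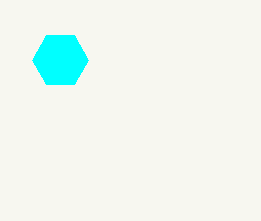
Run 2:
x = 60, y = 60, r = 28, c = 'cyan'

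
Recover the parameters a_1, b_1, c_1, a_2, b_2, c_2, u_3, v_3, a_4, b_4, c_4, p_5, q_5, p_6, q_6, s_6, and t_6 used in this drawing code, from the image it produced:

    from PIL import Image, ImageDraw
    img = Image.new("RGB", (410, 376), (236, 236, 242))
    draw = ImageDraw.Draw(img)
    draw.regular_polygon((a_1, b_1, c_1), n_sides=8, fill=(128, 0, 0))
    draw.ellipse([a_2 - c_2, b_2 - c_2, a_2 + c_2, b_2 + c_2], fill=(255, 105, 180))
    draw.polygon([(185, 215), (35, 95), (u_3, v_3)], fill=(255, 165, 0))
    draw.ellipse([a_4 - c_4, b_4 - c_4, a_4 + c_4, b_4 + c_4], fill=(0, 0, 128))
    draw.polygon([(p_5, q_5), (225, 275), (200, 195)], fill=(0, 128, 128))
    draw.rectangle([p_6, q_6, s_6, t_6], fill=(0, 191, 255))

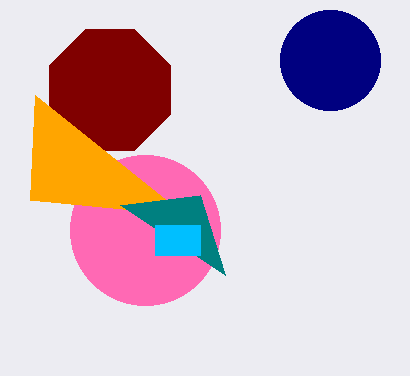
a_1 = 110, b_1 = 90, c_1 = 65, a_2 = 145, b_2 = 230, c_2 = 75, u_3 = 30, v_3 = 200, a_4 = 330, b_4 = 60, c_4 = 50, p_5 = 120, q_5 = 205, p_6 = 155, q_6 = 225, s_6 = 200, t_6 = 255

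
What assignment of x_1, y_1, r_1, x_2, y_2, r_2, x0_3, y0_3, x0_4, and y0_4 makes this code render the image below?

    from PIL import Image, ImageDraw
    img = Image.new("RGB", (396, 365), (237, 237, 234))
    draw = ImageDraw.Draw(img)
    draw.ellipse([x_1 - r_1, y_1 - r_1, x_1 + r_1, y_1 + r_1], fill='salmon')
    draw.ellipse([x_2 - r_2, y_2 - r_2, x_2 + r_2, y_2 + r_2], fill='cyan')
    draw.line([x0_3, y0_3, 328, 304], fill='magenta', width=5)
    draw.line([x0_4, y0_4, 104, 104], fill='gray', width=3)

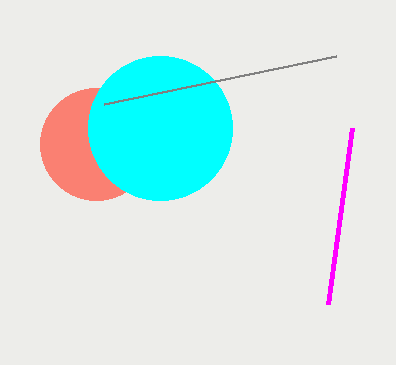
x_1 = 96
y_1 = 144
r_1 = 56
x_2 = 160
y_2 = 128
r_2 = 72
x0_3 = 352
y0_3 = 128
x0_4 = 336
y0_4 = 56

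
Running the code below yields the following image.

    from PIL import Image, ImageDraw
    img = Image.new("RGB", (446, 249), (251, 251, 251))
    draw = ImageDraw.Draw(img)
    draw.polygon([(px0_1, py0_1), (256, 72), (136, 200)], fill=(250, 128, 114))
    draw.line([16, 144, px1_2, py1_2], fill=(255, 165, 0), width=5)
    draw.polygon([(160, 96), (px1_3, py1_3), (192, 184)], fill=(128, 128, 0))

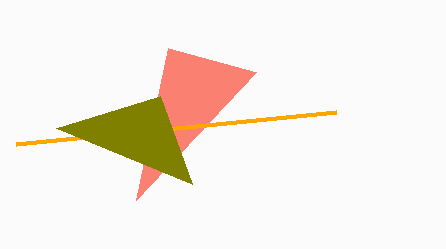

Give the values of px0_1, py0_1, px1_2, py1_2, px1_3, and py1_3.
px0_1 = 168
py0_1 = 48
px1_2 = 336
py1_2 = 112
px1_3 = 56
py1_3 = 128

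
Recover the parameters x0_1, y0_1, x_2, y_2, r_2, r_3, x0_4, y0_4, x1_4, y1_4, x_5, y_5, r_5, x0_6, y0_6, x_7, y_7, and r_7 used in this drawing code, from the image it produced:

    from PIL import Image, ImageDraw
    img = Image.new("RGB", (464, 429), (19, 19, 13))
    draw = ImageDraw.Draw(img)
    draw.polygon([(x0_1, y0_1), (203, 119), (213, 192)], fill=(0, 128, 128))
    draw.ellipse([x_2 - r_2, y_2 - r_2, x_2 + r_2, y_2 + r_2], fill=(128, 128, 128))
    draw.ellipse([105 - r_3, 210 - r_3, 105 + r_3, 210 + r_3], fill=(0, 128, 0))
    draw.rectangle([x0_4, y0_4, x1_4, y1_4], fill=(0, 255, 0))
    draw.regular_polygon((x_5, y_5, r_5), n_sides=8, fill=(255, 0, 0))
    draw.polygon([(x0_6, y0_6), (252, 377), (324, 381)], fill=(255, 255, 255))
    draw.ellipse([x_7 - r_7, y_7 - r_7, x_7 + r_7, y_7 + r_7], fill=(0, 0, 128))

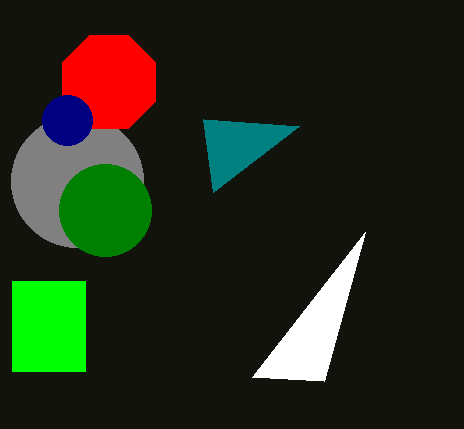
x0_1 = 299; y0_1 = 126; x_2 = 77; y_2 = 181; r_2 = 66; r_3 = 46; x0_4 = 12; y0_4 = 281; x1_4 = 85; y1_4 = 371; x_5 = 109; y_5 = 82; r_5 = 50; x0_6 = 365; y0_6 = 232; x_7 = 67; y_7 = 120; r_7 = 25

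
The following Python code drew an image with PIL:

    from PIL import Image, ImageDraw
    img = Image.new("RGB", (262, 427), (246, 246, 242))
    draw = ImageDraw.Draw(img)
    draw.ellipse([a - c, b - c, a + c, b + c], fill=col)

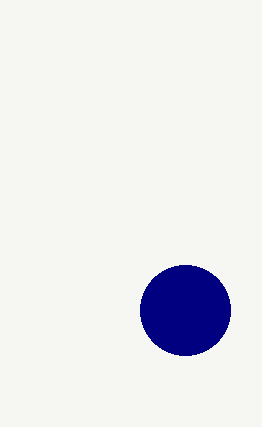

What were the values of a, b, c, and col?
a = 185; b = 310; c = 45; col = 'navy'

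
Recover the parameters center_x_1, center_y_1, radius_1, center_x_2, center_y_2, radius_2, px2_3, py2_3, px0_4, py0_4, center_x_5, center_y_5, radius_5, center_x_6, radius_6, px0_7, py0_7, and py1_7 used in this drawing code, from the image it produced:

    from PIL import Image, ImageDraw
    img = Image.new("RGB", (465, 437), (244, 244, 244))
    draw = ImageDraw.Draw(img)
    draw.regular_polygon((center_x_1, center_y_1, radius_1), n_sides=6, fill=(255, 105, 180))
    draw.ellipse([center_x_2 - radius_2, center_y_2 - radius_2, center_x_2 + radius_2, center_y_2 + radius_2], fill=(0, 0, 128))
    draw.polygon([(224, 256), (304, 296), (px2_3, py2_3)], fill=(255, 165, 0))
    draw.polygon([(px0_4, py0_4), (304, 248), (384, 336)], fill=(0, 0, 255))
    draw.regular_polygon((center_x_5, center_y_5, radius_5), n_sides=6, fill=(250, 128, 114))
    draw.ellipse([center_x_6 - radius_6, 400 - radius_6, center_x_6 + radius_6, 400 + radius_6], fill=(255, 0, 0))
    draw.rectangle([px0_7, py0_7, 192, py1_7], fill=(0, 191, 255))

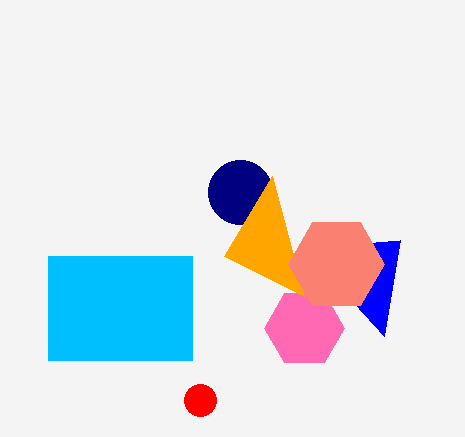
center_x_1 = 304; center_y_1 = 328; radius_1 = 40; center_x_2 = 240; center_y_2 = 192; radius_2 = 32; px2_3 = 272; py2_3 = 176; px0_4 = 400; py0_4 = 240; center_x_5 = 336; center_y_5 = 264; radius_5 = 48; center_x_6 = 200; radius_6 = 16; px0_7 = 48; py0_7 = 256; py1_7 = 360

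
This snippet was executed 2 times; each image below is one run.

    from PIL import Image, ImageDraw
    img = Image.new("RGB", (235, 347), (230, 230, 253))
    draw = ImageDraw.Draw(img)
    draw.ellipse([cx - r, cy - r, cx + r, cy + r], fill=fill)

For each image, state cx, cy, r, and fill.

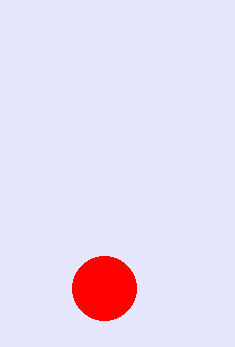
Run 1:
cx = 104, cy = 288, r = 32, fill = 'red'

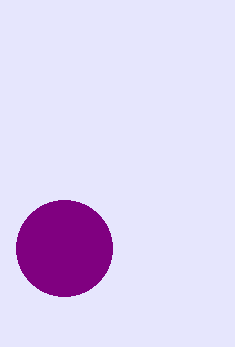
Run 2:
cx = 64; cy = 248; r = 48; fill = 'purple'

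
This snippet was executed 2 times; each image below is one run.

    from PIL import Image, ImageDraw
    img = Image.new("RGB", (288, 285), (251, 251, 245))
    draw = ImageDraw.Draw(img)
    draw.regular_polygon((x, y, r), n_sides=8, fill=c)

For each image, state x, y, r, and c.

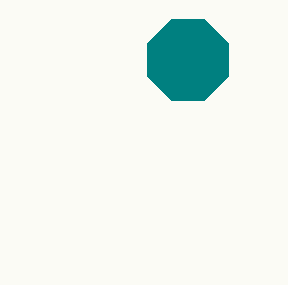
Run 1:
x = 188
y = 60
r = 44
c = 'teal'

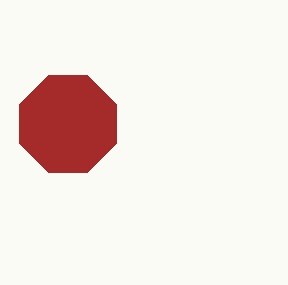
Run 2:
x = 68
y = 124
r = 52
c = 'brown'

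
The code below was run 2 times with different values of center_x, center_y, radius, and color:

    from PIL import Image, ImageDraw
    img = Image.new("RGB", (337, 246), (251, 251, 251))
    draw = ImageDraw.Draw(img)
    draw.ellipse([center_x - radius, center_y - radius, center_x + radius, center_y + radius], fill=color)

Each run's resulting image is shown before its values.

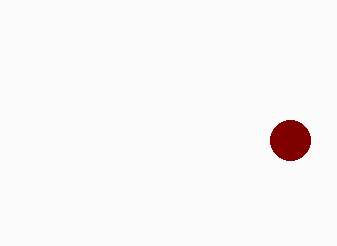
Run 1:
center_x = 290
center_y = 140
radius = 20
color = 'maroon'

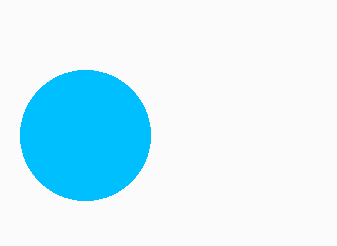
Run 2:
center_x = 85, center_y = 135, radius = 65, color = 'deepskyblue'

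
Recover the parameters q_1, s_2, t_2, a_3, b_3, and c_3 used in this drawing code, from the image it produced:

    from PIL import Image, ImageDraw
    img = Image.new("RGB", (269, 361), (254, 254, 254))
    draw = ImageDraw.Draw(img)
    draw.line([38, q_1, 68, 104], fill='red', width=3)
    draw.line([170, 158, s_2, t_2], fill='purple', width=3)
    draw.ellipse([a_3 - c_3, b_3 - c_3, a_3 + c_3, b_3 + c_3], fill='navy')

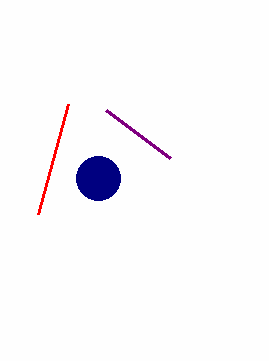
q_1 = 214
s_2 = 106
t_2 = 110
a_3 = 98
b_3 = 178
c_3 = 22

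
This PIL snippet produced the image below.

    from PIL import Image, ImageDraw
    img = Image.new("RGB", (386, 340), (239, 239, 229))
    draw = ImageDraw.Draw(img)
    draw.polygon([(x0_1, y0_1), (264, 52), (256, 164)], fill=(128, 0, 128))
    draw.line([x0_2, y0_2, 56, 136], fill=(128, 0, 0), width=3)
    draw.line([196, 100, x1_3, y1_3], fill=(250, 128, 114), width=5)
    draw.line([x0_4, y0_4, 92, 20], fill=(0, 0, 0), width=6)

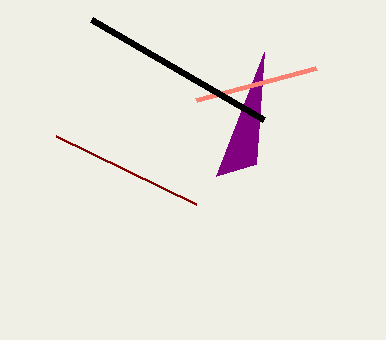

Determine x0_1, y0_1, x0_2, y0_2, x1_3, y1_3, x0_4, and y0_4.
x0_1 = 216, y0_1 = 176, x0_2 = 196, y0_2 = 204, x1_3 = 316, y1_3 = 68, x0_4 = 264, y0_4 = 120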